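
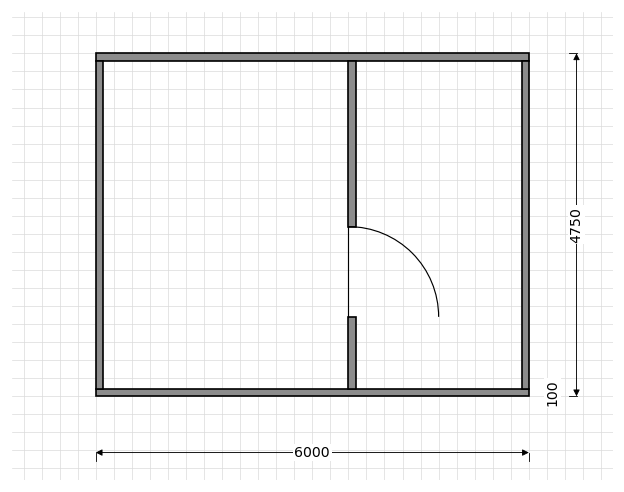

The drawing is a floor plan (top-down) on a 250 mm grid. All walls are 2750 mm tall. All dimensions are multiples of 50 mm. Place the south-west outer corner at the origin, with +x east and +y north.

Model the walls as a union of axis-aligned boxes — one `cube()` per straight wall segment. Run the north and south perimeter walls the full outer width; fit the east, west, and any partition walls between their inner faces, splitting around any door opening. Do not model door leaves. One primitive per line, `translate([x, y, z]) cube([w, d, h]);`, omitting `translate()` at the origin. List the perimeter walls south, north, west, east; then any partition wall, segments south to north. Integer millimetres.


cube([6000, 100, 2750]);
translate([0, 4650, 0]) cube([6000, 100, 2750]);
translate([0, 100, 0]) cube([100, 4550, 2750]);
translate([5900, 100, 0]) cube([100, 4550, 2750]);
translate([3500, 100, 0]) cube([100, 1000, 2750]);
translate([3500, 2350, 0]) cube([100, 2300, 2750]);


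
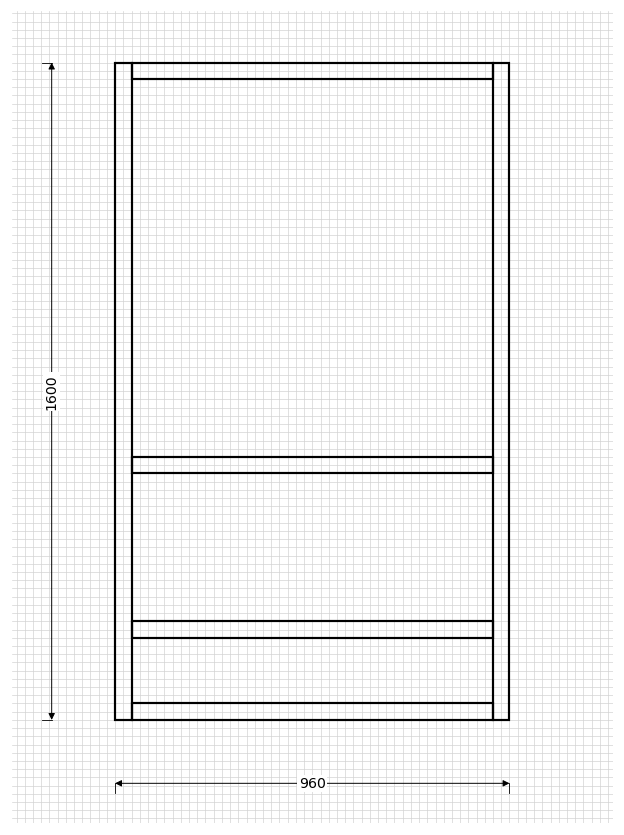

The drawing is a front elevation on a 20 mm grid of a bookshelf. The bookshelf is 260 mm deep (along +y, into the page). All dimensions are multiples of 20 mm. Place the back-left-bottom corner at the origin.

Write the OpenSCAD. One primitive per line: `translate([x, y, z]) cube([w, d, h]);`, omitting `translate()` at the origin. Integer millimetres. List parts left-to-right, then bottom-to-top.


cube([40, 260, 1600]);
translate([40, 0, 0]) cube([880, 260, 40]);
translate([40, 0, 200]) cube([880, 260, 40]);
translate([40, 0, 600]) cube([880, 260, 40]);
translate([40, 0, 1560]) cube([880, 260, 40]);
translate([920, 0, 0]) cube([40, 260, 1600]);


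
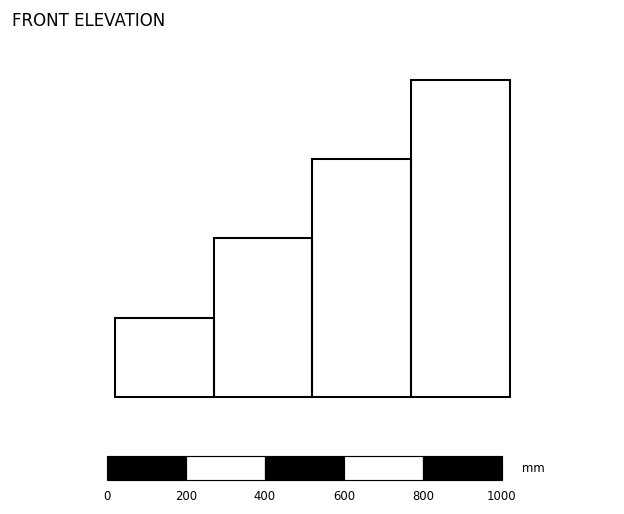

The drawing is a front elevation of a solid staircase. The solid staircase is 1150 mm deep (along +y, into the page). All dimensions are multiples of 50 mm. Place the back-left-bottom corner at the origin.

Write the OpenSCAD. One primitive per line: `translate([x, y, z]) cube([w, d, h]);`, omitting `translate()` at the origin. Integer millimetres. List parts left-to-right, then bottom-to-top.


cube([250, 1150, 200]);
translate([250, 0, 0]) cube([250, 1150, 400]);
translate([500, 0, 0]) cube([250, 1150, 600]);
translate([750, 0, 0]) cube([250, 1150, 800]);


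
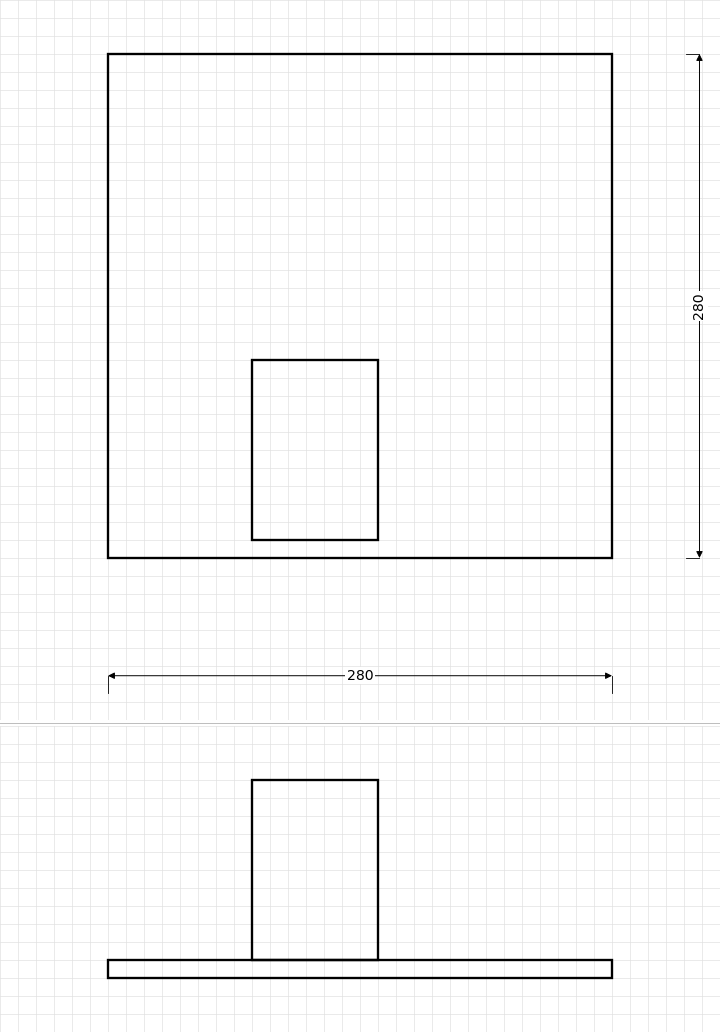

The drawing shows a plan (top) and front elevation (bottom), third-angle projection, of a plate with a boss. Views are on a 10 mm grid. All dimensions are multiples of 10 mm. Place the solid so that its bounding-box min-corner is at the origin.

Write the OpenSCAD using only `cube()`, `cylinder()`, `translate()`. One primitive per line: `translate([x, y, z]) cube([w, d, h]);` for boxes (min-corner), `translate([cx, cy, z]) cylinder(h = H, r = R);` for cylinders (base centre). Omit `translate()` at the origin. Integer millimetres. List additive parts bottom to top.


cube([280, 280, 10]);
translate([80, 10, 10]) cube([70, 100, 100]);


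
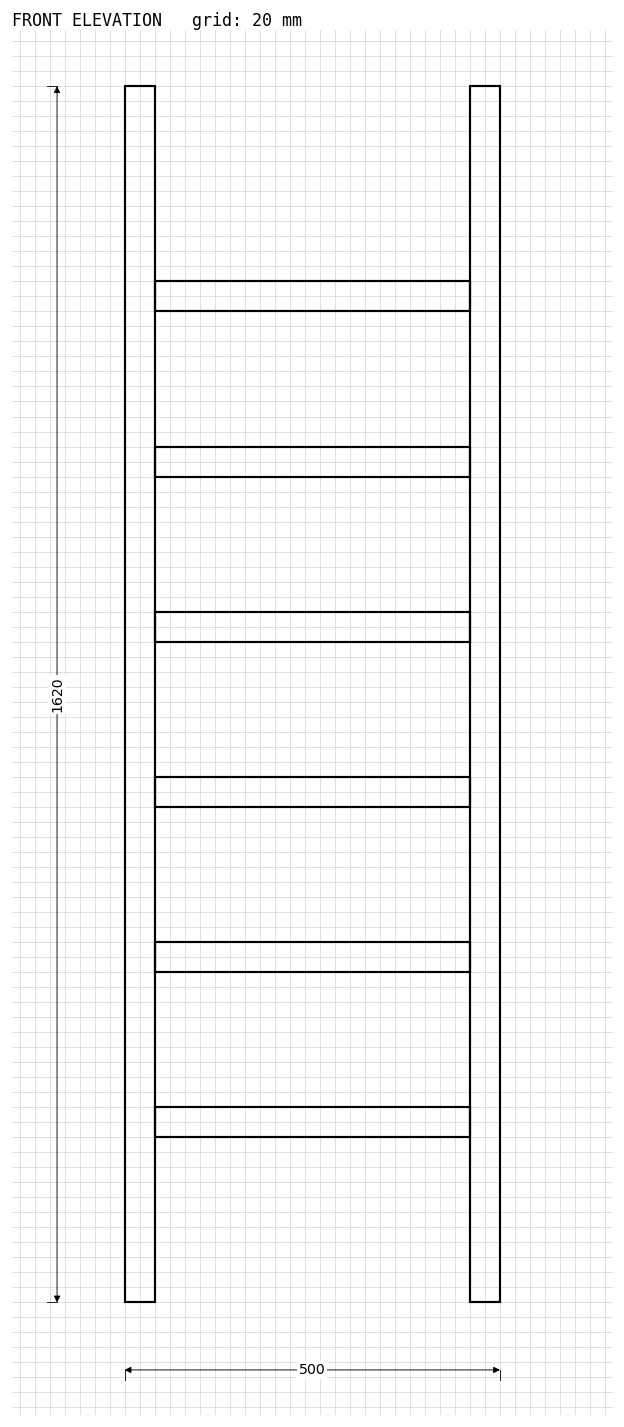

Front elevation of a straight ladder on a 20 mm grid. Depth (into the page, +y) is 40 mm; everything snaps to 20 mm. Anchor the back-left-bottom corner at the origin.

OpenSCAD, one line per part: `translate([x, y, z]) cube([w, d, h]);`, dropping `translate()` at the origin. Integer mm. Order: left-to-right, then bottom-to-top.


cube([40, 40, 1620]);
translate([40, 0, 220]) cube([420, 40, 40]);
translate([40, 0, 440]) cube([420, 40, 40]);
translate([40, 0, 660]) cube([420, 40, 40]);
translate([40, 0, 880]) cube([420, 40, 40]);
translate([40, 0, 1100]) cube([420, 40, 40]);
translate([40, 0, 1320]) cube([420, 40, 40]);
translate([460, 0, 0]) cube([40, 40, 1620]);


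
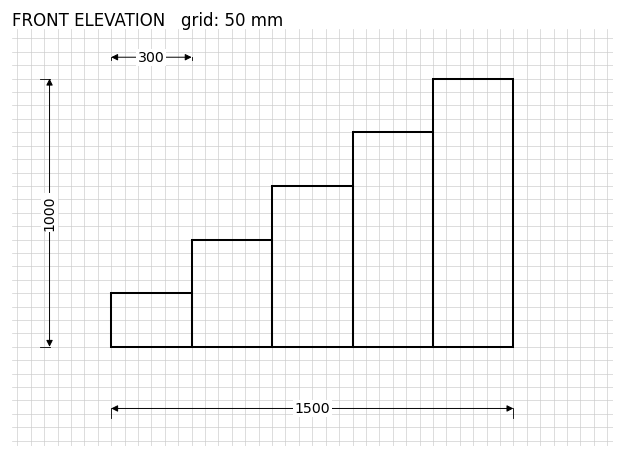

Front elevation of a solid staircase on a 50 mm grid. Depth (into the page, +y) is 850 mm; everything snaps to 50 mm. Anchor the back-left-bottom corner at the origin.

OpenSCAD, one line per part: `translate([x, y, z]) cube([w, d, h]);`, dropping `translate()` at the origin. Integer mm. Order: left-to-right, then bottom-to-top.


cube([300, 850, 200]);
translate([300, 0, 0]) cube([300, 850, 400]);
translate([600, 0, 0]) cube([300, 850, 600]);
translate([900, 0, 0]) cube([300, 850, 800]);
translate([1200, 0, 0]) cube([300, 850, 1000]);


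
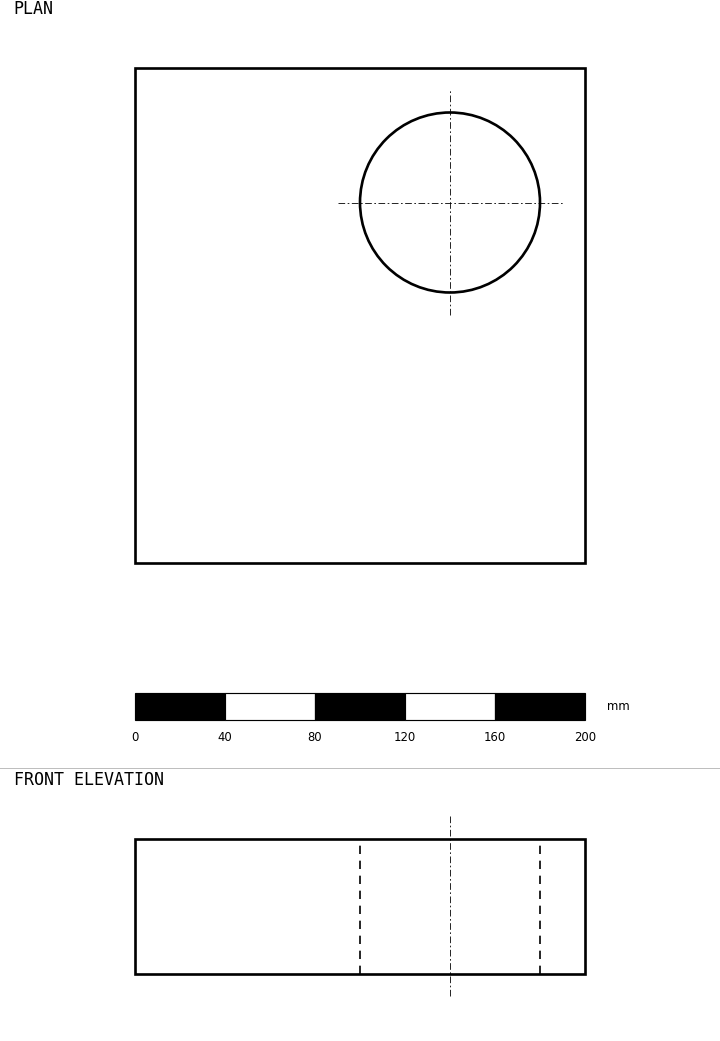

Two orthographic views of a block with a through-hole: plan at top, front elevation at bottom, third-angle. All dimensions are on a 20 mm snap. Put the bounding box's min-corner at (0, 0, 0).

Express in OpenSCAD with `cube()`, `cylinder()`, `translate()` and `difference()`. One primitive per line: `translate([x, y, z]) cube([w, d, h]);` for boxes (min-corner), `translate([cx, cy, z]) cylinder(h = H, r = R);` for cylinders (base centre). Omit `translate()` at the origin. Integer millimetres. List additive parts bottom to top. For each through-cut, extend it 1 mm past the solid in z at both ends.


difference() {
  cube([200, 220, 60]);
  translate([140, 160, -1]) cylinder(h = 62, r = 40);
}


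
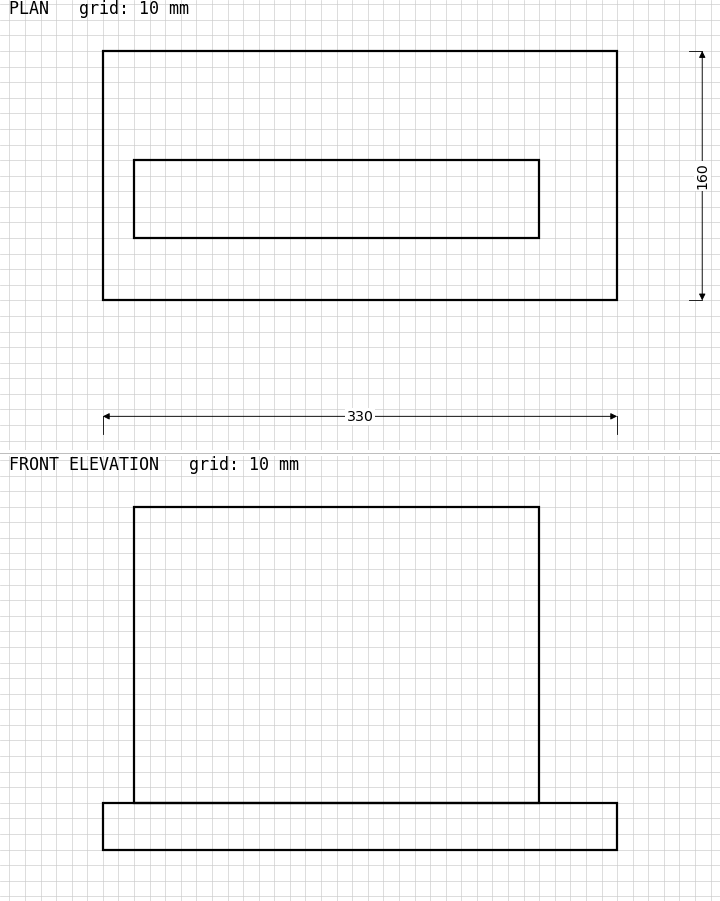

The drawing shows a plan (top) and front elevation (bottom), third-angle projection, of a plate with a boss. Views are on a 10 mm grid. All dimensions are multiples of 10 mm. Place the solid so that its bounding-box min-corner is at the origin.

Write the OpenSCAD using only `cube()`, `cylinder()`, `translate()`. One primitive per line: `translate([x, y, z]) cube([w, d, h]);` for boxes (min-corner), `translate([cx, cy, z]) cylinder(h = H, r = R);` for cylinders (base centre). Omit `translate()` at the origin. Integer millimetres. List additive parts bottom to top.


cube([330, 160, 30]);
translate([20, 40, 30]) cube([260, 50, 190]);


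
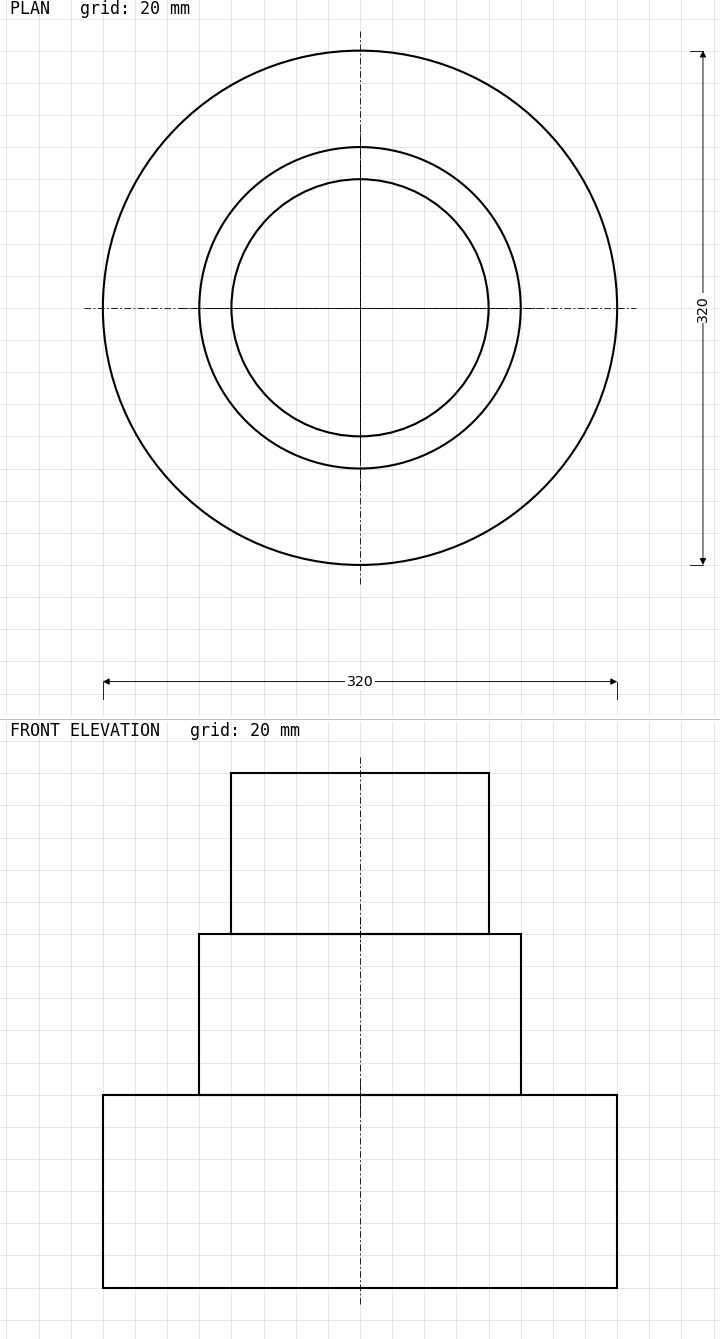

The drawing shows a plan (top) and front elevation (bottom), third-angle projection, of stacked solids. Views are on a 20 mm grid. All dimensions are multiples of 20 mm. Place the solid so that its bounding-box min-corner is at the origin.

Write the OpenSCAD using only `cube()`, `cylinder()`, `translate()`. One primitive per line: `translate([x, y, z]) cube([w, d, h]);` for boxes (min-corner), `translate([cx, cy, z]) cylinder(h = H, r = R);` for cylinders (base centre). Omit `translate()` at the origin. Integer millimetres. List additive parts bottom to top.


translate([160, 160, 0]) cylinder(h = 120, r = 160);
translate([160, 160, 120]) cylinder(h = 100, r = 100);
translate([160, 160, 220]) cylinder(h = 100, r = 80);


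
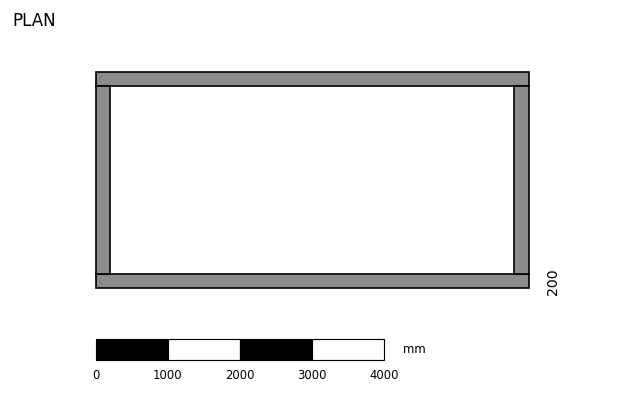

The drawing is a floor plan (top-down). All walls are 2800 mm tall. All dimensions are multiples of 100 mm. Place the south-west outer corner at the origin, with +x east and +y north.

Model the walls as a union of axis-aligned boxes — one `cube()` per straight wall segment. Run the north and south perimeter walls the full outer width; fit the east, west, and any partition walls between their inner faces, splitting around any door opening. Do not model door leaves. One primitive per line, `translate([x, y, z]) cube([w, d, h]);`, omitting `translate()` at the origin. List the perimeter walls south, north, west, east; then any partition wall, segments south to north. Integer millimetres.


cube([6000, 200, 2800]);
translate([0, 2800, 0]) cube([6000, 200, 2800]);
translate([0, 200, 0]) cube([200, 2600, 2800]);
translate([5800, 200, 0]) cube([200, 2600, 2800]);


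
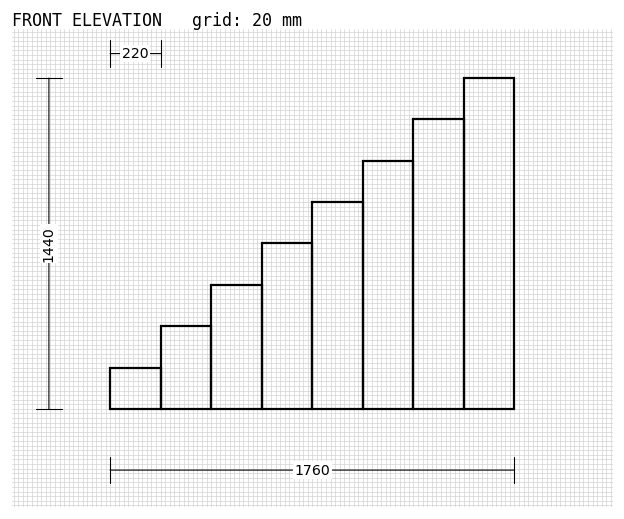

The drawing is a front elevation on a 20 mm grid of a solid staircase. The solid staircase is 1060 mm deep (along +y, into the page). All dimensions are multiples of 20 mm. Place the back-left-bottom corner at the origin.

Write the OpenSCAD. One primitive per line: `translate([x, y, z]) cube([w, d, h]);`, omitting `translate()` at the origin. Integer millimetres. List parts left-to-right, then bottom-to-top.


cube([220, 1060, 180]);
translate([220, 0, 0]) cube([220, 1060, 360]);
translate([440, 0, 0]) cube([220, 1060, 540]);
translate([660, 0, 0]) cube([220, 1060, 720]);
translate([880, 0, 0]) cube([220, 1060, 900]);
translate([1100, 0, 0]) cube([220, 1060, 1080]);
translate([1320, 0, 0]) cube([220, 1060, 1260]);
translate([1540, 0, 0]) cube([220, 1060, 1440]);


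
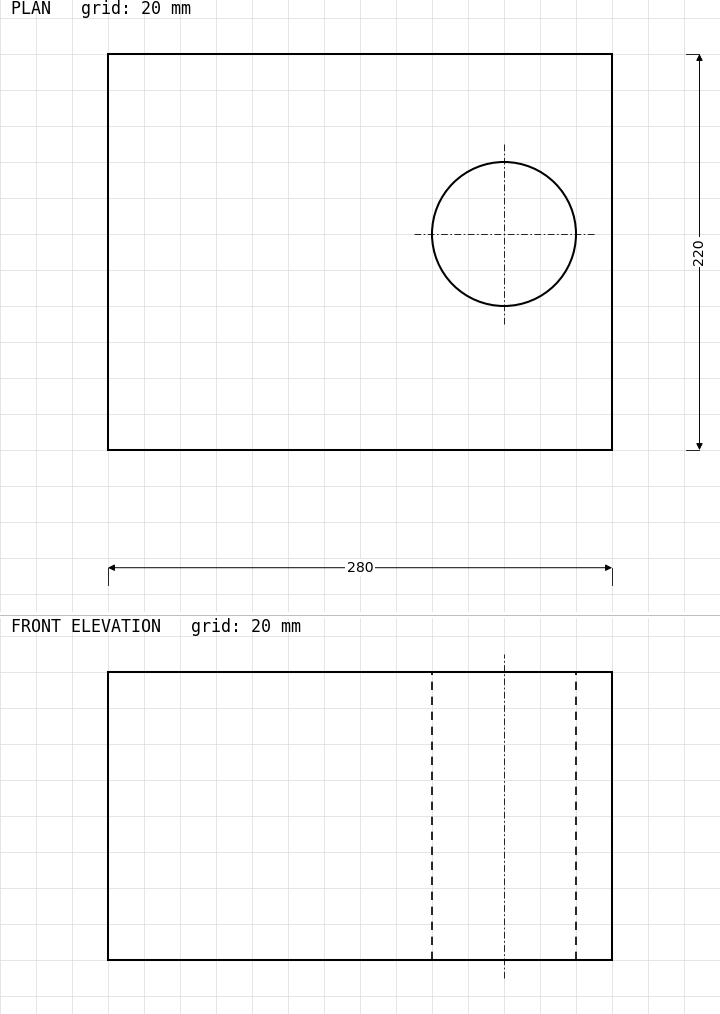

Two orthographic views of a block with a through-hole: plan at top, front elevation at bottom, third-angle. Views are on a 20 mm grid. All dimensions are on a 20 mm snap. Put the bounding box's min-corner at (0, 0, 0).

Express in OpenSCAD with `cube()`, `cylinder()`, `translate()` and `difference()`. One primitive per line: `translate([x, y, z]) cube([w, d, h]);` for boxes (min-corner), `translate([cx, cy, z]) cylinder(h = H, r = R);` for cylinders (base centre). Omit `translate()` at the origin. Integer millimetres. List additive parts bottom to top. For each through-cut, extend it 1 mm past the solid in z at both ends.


difference() {
  cube([280, 220, 160]);
  translate([220, 120, -1]) cylinder(h = 162, r = 40);
}


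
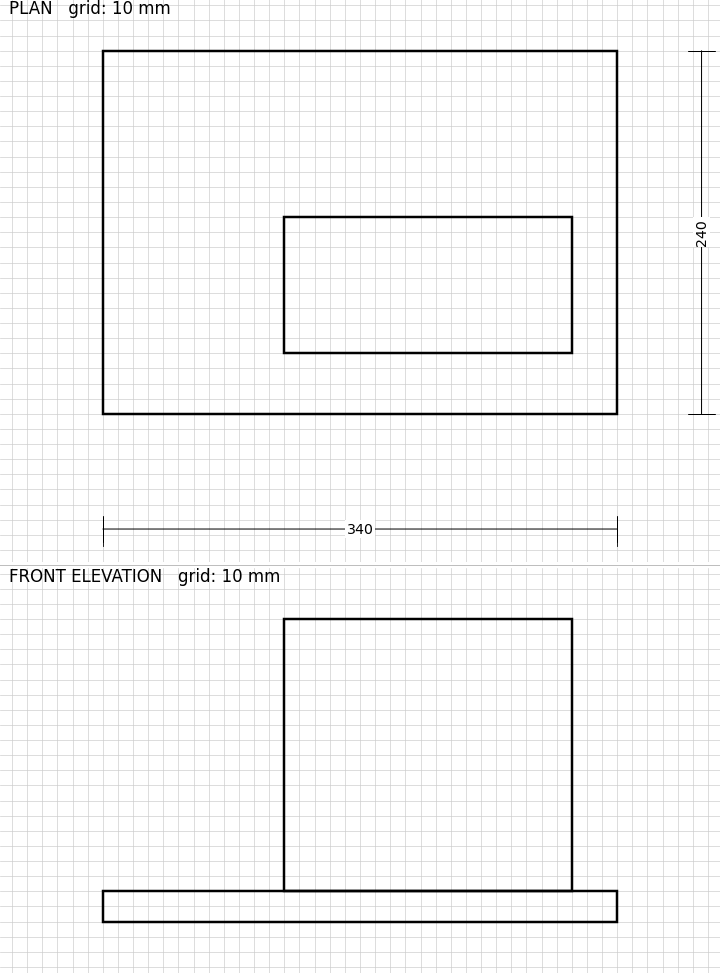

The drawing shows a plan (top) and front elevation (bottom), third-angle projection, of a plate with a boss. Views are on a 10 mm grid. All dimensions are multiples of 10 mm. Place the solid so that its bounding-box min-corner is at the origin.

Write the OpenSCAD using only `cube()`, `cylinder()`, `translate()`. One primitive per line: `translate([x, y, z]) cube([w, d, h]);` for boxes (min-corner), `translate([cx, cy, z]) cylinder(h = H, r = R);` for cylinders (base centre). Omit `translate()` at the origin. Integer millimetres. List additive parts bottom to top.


cube([340, 240, 20]);
translate([120, 40, 20]) cube([190, 90, 180]);


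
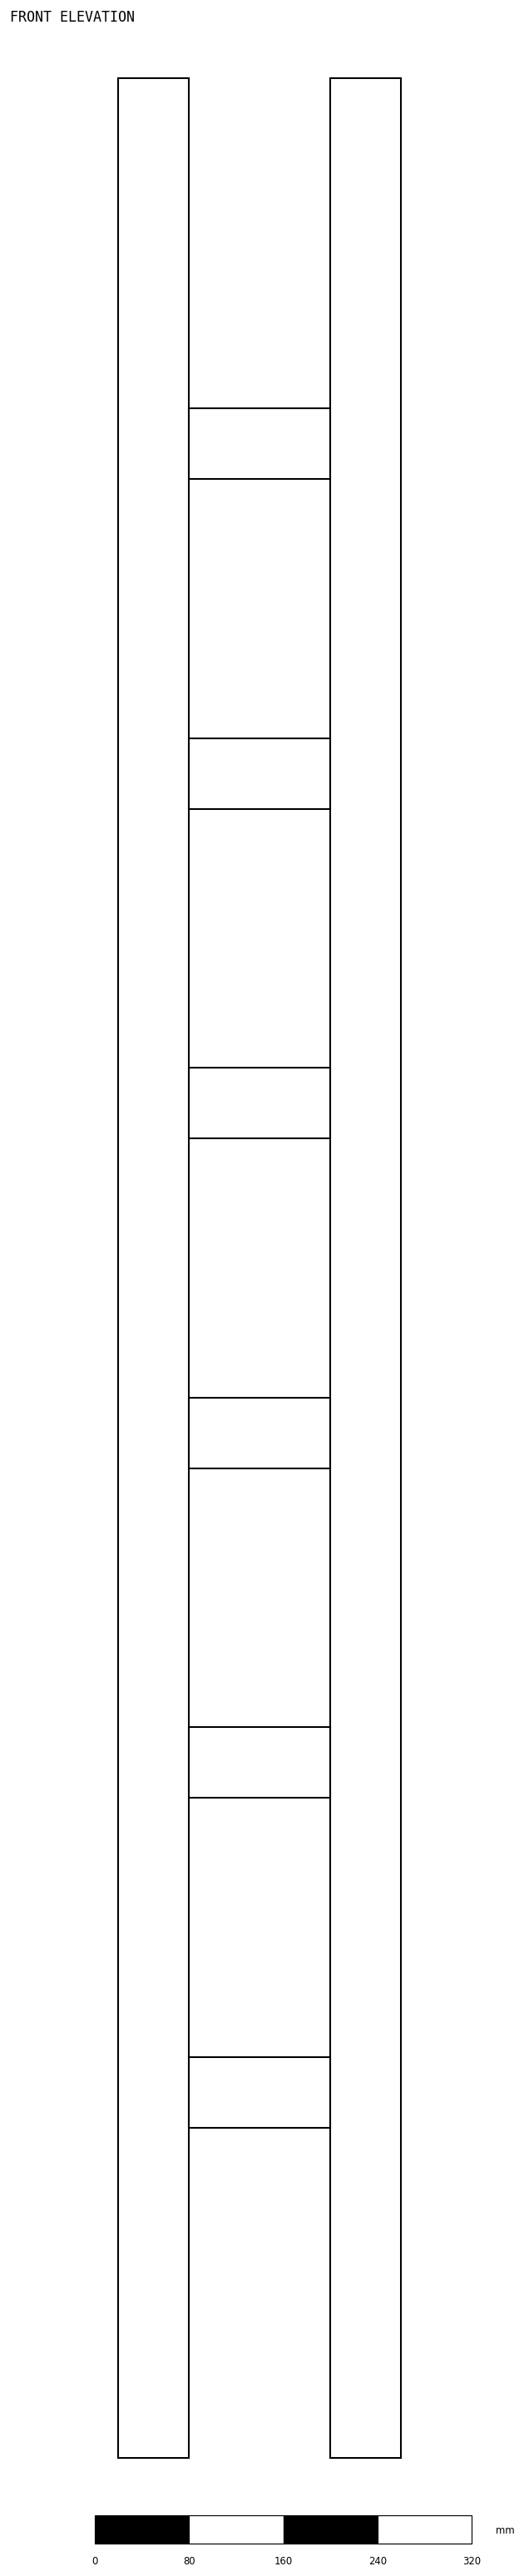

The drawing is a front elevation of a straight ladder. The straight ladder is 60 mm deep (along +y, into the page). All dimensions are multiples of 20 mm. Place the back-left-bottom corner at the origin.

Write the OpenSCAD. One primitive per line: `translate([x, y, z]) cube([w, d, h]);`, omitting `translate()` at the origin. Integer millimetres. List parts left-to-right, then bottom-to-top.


cube([60, 60, 2020]);
translate([60, 0, 280]) cube([120, 60, 60]);
translate([60, 0, 560]) cube([120, 60, 60]);
translate([60, 0, 840]) cube([120, 60, 60]);
translate([60, 0, 1120]) cube([120, 60, 60]);
translate([60, 0, 1400]) cube([120, 60, 60]);
translate([60, 0, 1680]) cube([120, 60, 60]);
translate([180, 0, 0]) cube([60, 60, 2020]);


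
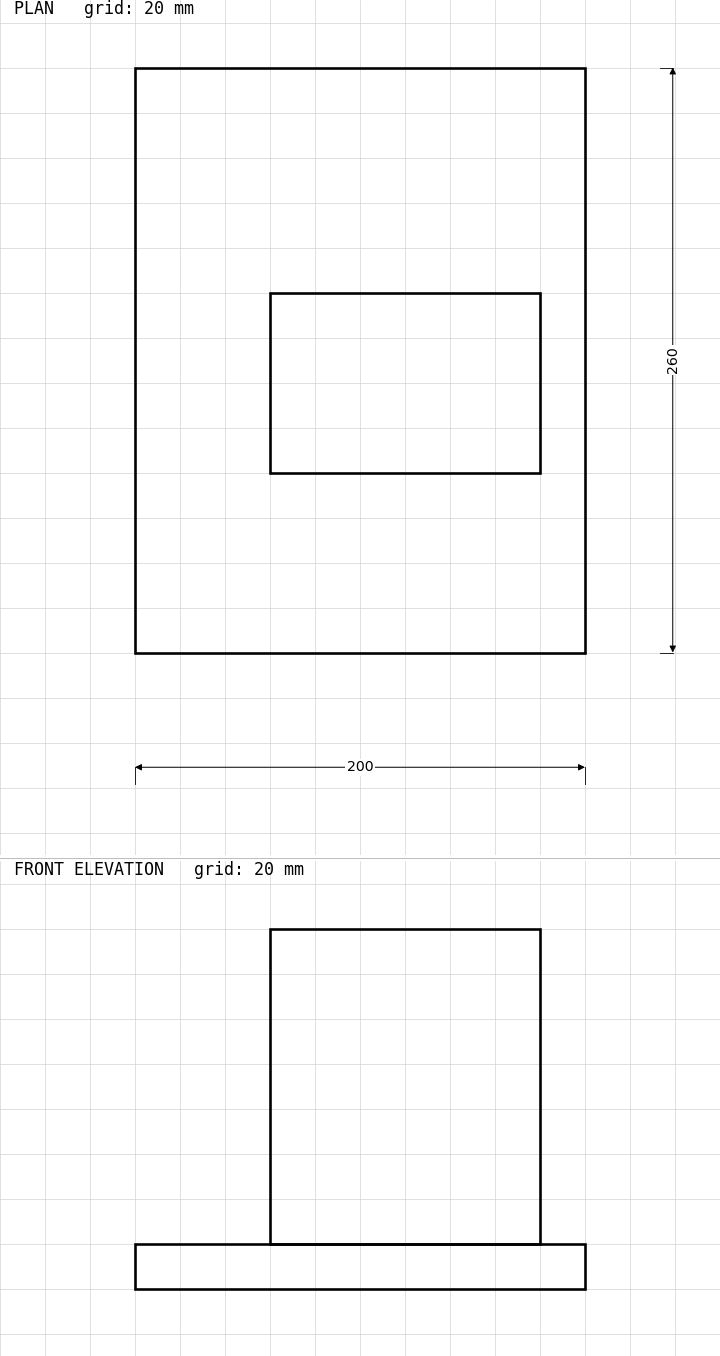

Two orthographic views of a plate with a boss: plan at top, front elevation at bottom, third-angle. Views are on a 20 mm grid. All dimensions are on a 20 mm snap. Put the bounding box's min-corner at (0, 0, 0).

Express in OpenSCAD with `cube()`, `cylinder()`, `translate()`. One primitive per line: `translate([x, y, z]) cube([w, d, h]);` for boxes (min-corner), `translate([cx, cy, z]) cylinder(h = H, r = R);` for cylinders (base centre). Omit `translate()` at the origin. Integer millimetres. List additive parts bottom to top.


cube([200, 260, 20]);
translate([60, 80, 20]) cube([120, 80, 140]);


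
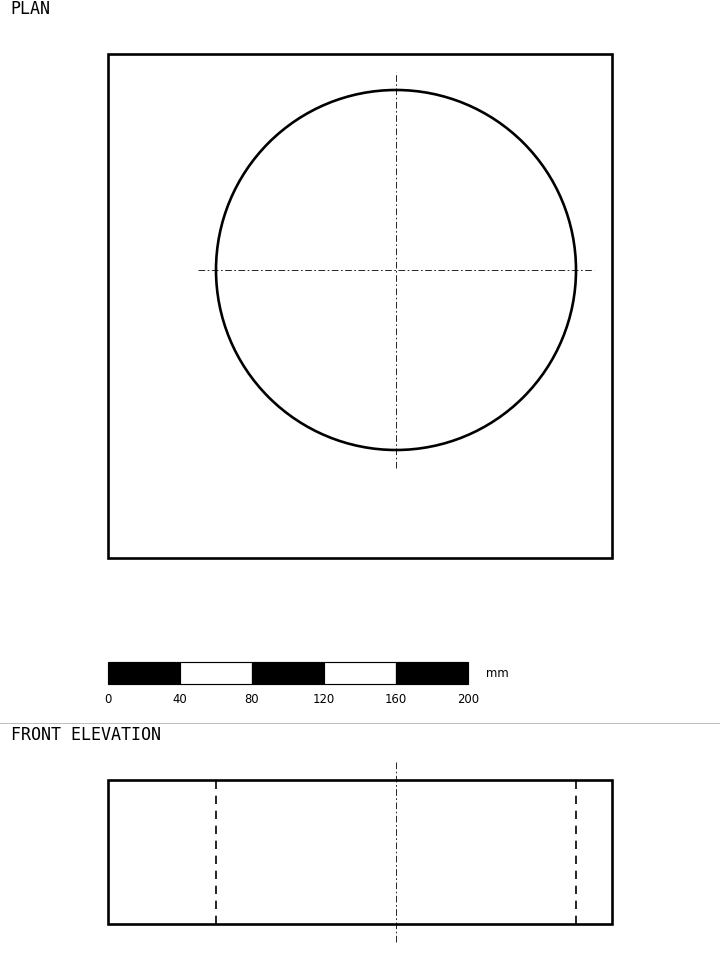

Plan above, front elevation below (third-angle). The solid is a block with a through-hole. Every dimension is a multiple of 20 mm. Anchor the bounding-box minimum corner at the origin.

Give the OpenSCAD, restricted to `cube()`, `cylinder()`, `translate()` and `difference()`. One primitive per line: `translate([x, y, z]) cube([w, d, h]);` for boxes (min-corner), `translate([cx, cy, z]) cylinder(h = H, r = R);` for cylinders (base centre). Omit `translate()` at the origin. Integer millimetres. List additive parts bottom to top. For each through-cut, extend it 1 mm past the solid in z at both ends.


difference() {
  cube([280, 280, 80]);
  translate([160, 160, -1]) cylinder(h = 82, r = 100);
}


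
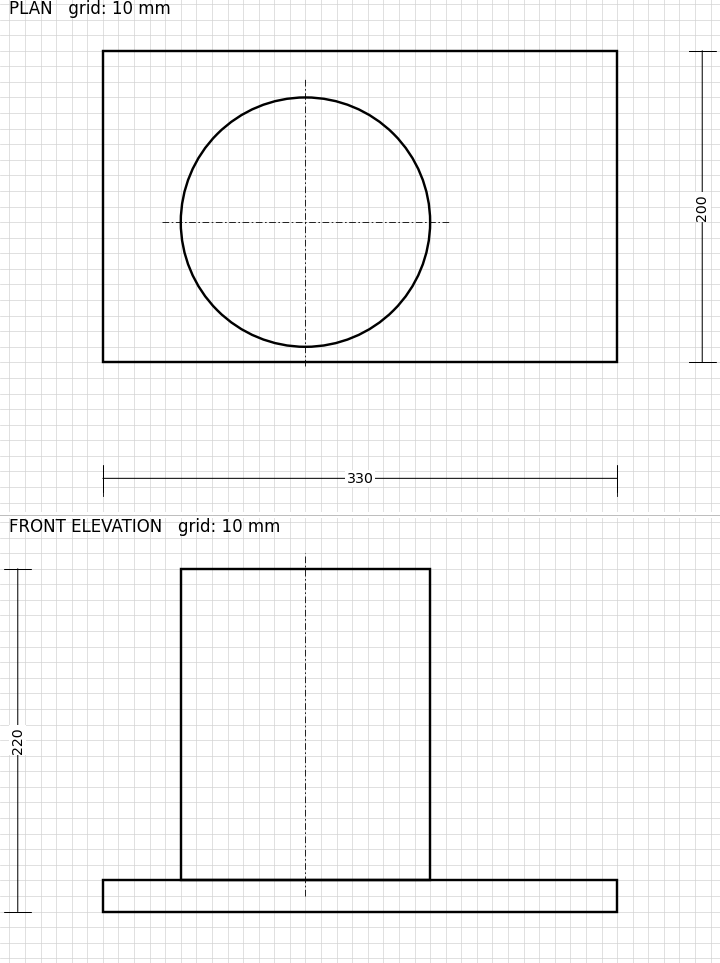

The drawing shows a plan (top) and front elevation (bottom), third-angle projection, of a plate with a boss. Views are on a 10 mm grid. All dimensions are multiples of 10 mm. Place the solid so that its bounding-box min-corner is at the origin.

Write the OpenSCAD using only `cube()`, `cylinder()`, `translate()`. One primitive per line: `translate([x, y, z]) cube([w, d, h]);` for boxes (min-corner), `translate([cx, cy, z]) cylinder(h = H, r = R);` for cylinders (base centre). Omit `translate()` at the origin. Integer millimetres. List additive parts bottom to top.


cube([330, 200, 20]);
translate([130, 90, 20]) cylinder(h = 200, r = 80);


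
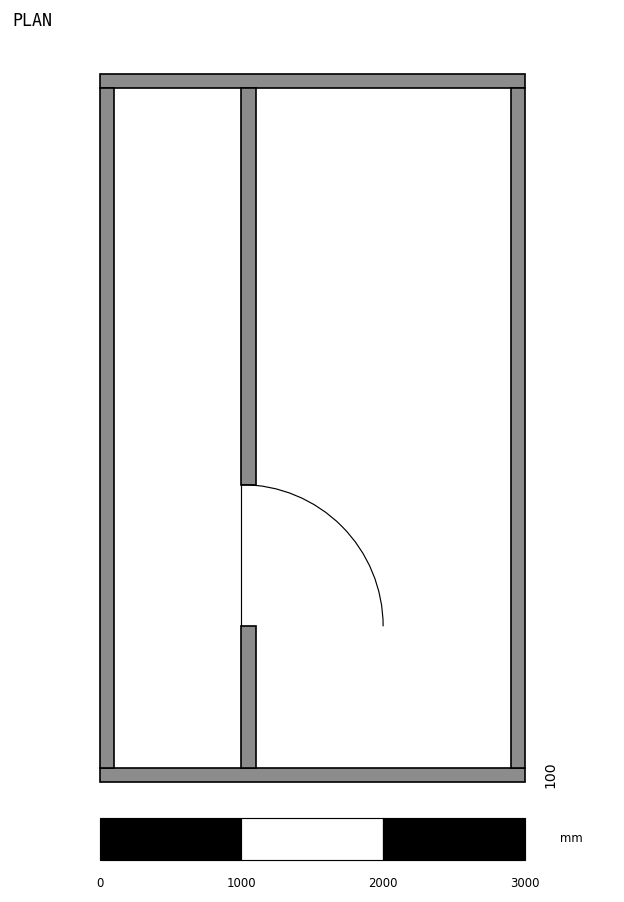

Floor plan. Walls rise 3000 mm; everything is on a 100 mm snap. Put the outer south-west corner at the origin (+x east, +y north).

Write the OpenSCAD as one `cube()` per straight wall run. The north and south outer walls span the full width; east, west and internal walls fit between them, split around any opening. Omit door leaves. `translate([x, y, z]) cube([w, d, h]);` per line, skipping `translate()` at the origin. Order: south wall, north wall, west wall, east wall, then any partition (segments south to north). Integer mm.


cube([3000, 100, 3000]);
translate([0, 4900, 0]) cube([3000, 100, 3000]);
translate([0, 100, 0]) cube([100, 4800, 3000]);
translate([2900, 100, 0]) cube([100, 4800, 3000]);
translate([1000, 100, 0]) cube([100, 1000, 3000]);
translate([1000, 2100, 0]) cube([100, 2800, 3000]);


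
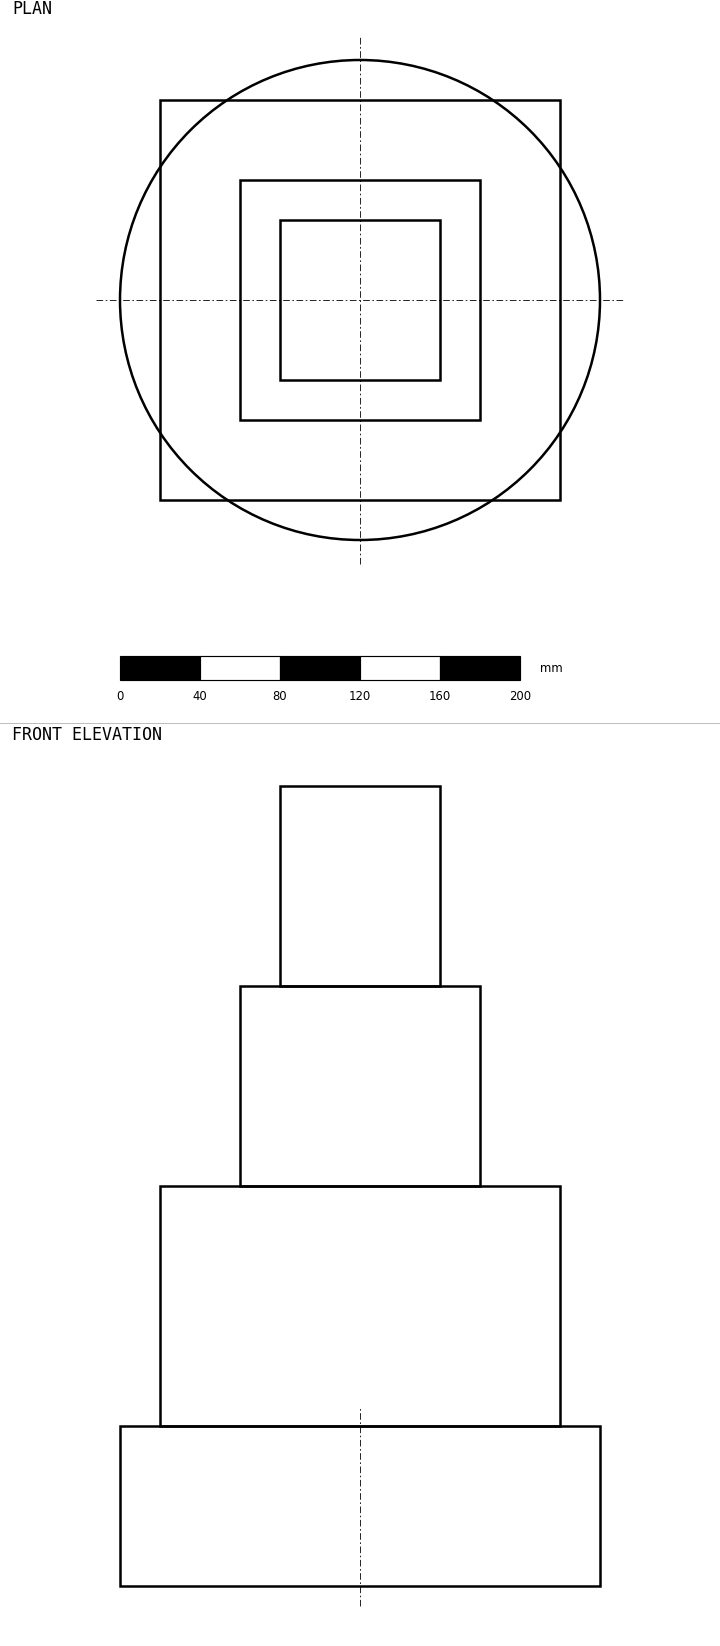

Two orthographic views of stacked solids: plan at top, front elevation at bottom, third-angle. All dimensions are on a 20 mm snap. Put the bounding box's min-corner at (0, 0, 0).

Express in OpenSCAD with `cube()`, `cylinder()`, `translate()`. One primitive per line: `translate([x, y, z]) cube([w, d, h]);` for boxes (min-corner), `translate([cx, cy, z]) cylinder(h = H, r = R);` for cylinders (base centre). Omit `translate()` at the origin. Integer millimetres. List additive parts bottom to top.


translate([120, 120, 0]) cylinder(h = 80, r = 120);
translate([20, 20, 80]) cube([200, 200, 120]);
translate([60, 60, 200]) cube([120, 120, 100]);
translate([80, 80, 300]) cube([80, 80, 100]);


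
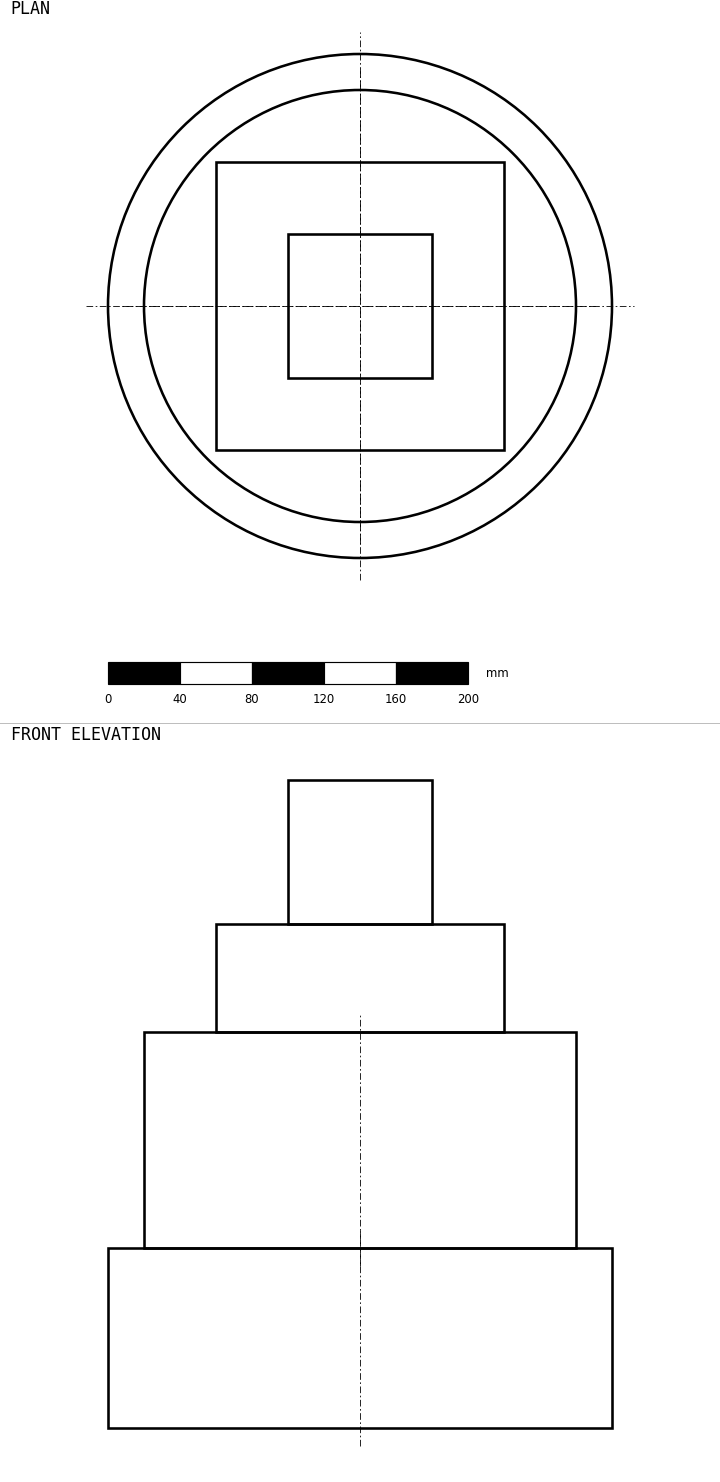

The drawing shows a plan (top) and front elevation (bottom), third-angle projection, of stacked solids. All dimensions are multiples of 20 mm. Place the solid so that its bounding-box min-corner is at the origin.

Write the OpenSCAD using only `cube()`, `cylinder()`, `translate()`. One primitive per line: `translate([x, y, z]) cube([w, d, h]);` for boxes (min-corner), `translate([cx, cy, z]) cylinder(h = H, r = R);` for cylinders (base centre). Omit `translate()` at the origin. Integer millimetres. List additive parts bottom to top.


translate([140, 140, 0]) cylinder(h = 100, r = 140);
translate([140, 140, 100]) cylinder(h = 120, r = 120);
translate([60, 60, 220]) cube([160, 160, 60]);
translate([100, 100, 280]) cube([80, 80, 80]);


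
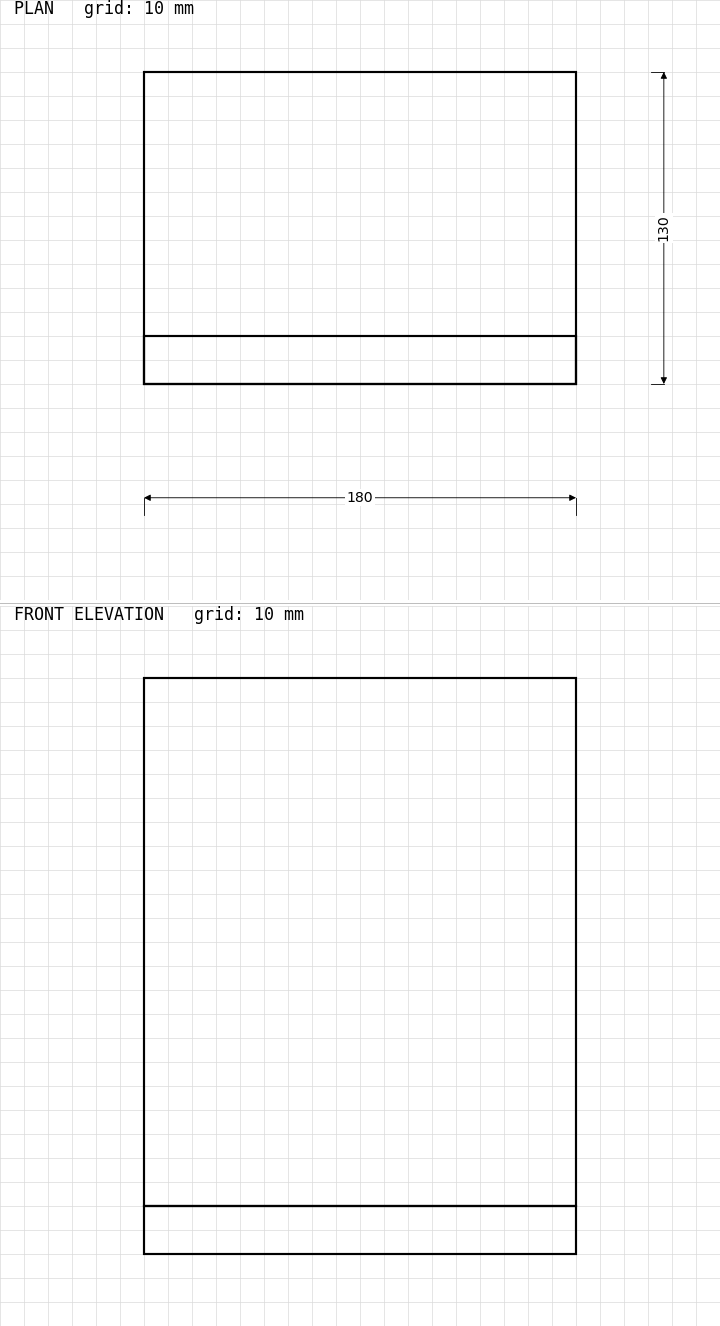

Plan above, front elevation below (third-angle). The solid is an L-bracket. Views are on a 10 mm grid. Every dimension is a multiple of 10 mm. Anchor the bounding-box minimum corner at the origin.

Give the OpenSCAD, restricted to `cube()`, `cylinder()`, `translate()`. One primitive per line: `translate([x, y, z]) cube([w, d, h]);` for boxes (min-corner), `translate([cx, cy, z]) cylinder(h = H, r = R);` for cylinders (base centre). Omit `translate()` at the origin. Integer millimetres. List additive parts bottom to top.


cube([180, 130, 20]);
translate([0, 0, 20]) cube([180, 20, 220]);


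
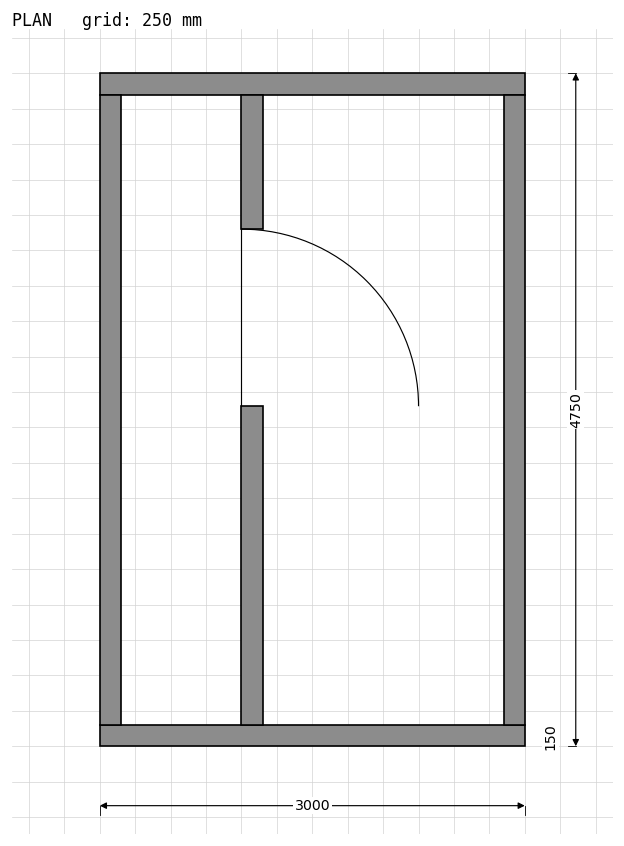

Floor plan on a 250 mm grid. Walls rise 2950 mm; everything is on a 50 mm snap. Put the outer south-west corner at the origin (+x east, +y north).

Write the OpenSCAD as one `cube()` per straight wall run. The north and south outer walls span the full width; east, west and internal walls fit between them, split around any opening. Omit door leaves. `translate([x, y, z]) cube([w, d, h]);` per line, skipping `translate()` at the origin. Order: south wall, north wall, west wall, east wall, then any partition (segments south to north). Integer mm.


cube([3000, 150, 2950]);
translate([0, 4600, 0]) cube([3000, 150, 2950]);
translate([0, 150, 0]) cube([150, 4450, 2950]);
translate([2850, 150, 0]) cube([150, 4450, 2950]);
translate([1000, 150, 0]) cube([150, 2250, 2950]);
translate([1000, 3650, 0]) cube([150, 950, 2950]);


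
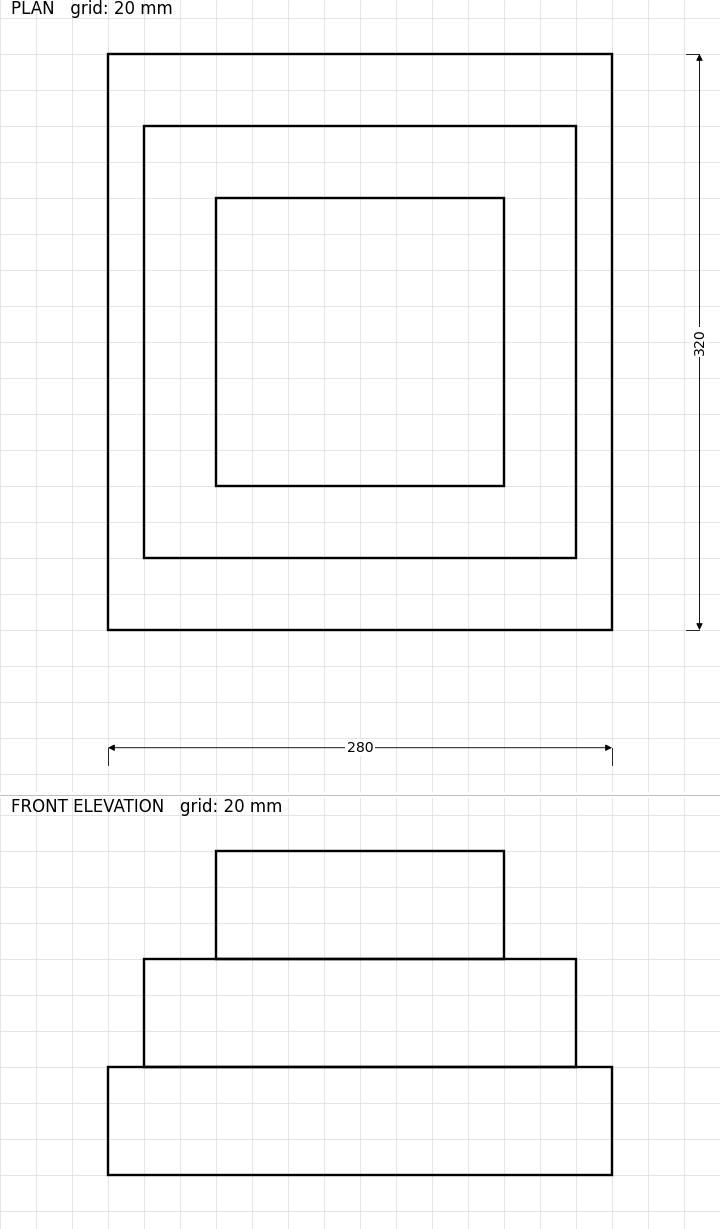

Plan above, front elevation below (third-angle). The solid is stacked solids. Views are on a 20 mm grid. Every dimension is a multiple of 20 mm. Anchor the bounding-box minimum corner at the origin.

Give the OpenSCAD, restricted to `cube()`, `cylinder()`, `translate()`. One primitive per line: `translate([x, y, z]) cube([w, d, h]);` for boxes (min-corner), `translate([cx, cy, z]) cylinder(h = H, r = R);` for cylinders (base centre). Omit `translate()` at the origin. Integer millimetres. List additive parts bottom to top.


cube([280, 320, 60]);
translate([20, 40, 60]) cube([240, 240, 60]);
translate([60, 80, 120]) cube([160, 160, 60]);


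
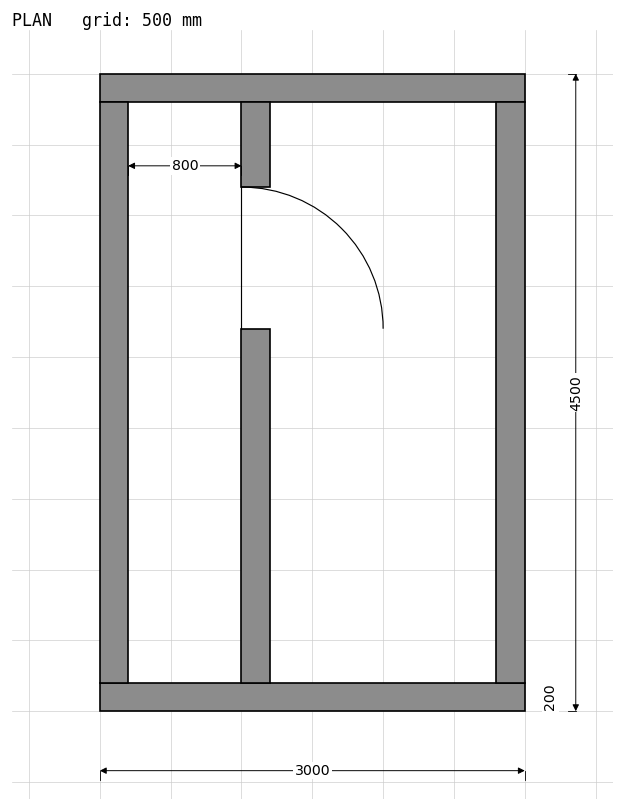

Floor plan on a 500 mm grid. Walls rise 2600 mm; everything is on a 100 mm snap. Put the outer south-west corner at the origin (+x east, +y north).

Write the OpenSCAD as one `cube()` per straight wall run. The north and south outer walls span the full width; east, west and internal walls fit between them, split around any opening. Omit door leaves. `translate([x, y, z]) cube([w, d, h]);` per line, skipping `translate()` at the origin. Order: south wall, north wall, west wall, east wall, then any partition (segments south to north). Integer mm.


cube([3000, 200, 2600]);
translate([0, 4300, 0]) cube([3000, 200, 2600]);
translate([0, 200, 0]) cube([200, 4100, 2600]);
translate([2800, 200, 0]) cube([200, 4100, 2600]);
translate([1000, 200, 0]) cube([200, 2500, 2600]);
translate([1000, 3700, 0]) cube([200, 600, 2600]);


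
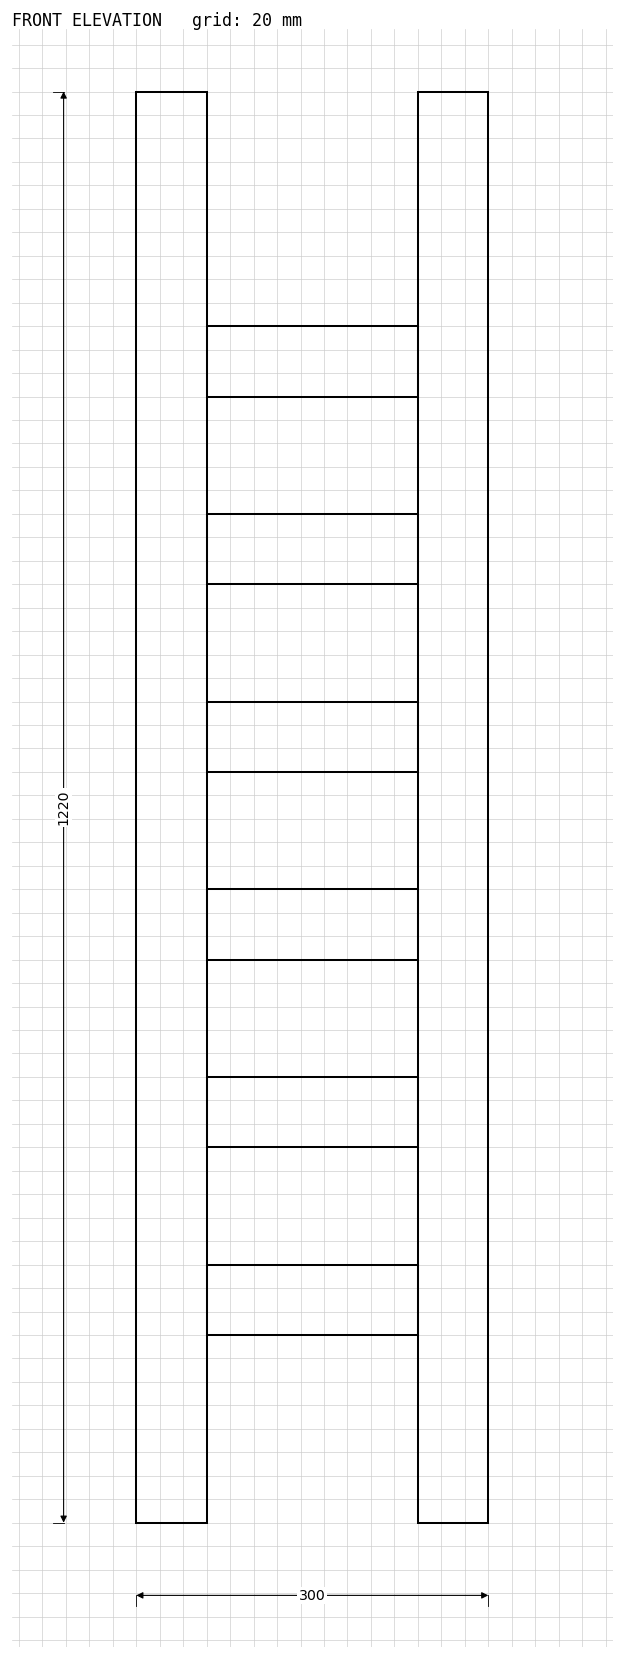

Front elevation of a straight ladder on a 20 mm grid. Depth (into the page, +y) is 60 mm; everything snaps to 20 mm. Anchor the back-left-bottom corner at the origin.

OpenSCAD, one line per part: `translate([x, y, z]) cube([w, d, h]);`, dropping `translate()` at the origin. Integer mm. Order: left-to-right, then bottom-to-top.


cube([60, 60, 1220]);
translate([60, 0, 160]) cube([180, 60, 60]);
translate([60, 0, 320]) cube([180, 60, 60]);
translate([60, 0, 480]) cube([180, 60, 60]);
translate([60, 0, 640]) cube([180, 60, 60]);
translate([60, 0, 800]) cube([180, 60, 60]);
translate([60, 0, 960]) cube([180, 60, 60]);
translate([240, 0, 0]) cube([60, 60, 1220]);


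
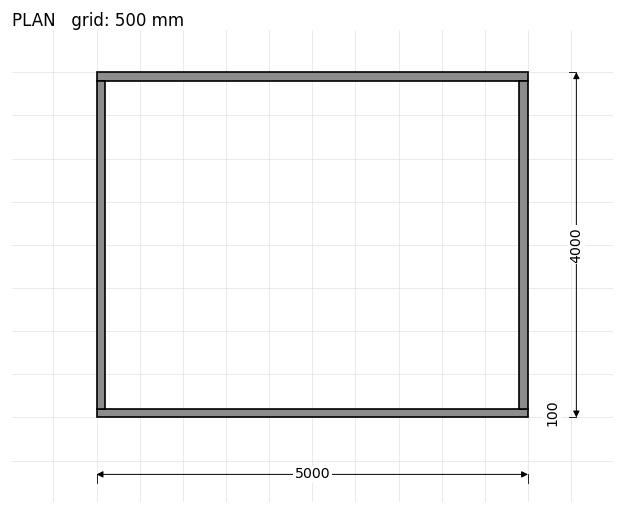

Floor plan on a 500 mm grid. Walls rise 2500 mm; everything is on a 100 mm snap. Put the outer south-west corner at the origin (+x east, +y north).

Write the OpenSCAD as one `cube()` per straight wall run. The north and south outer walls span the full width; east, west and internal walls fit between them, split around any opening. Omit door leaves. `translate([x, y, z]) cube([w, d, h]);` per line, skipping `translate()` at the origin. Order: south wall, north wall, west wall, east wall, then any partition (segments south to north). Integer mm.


cube([5000, 100, 2500]);
translate([0, 3900, 0]) cube([5000, 100, 2500]);
translate([0, 100, 0]) cube([100, 3800, 2500]);
translate([4900, 100, 0]) cube([100, 3800, 2500]);


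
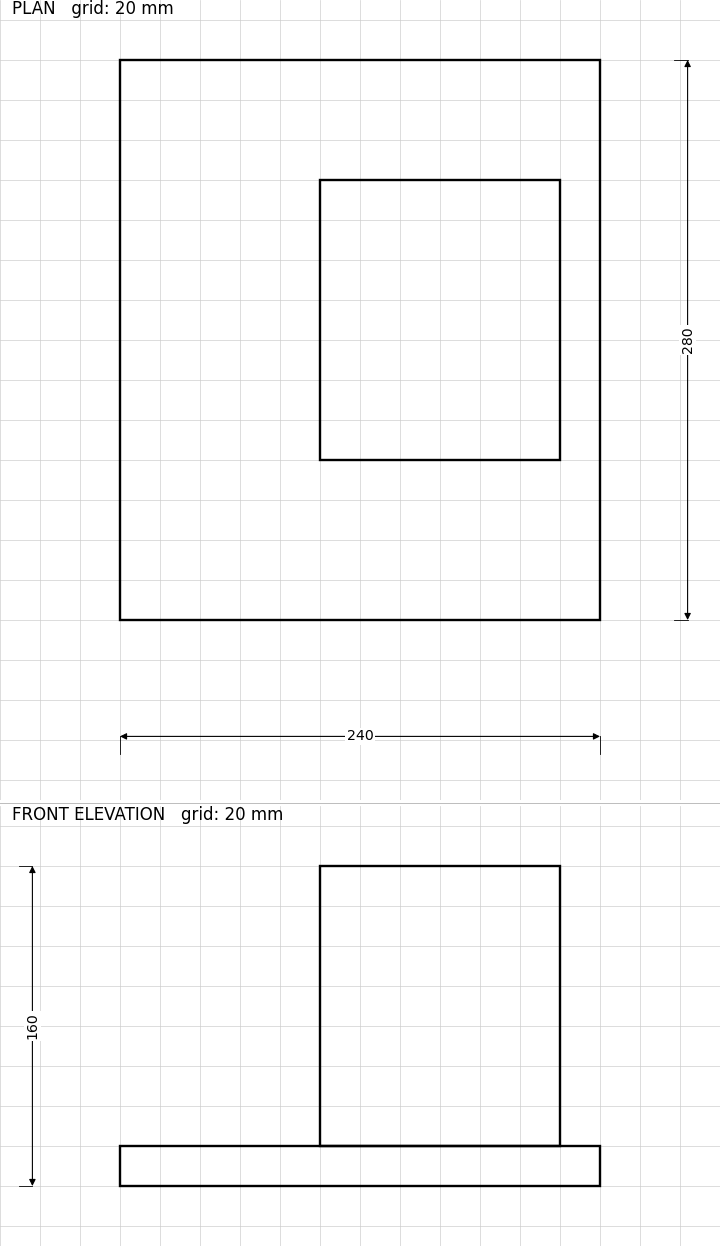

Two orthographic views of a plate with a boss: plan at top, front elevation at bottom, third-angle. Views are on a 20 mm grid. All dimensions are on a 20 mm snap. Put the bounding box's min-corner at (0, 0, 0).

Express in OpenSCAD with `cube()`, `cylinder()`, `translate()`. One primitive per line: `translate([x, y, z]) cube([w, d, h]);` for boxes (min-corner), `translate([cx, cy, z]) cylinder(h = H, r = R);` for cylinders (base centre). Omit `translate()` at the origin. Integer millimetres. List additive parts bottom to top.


cube([240, 280, 20]);
translate([100, 80, 20]) cube([120, 140, 140]);


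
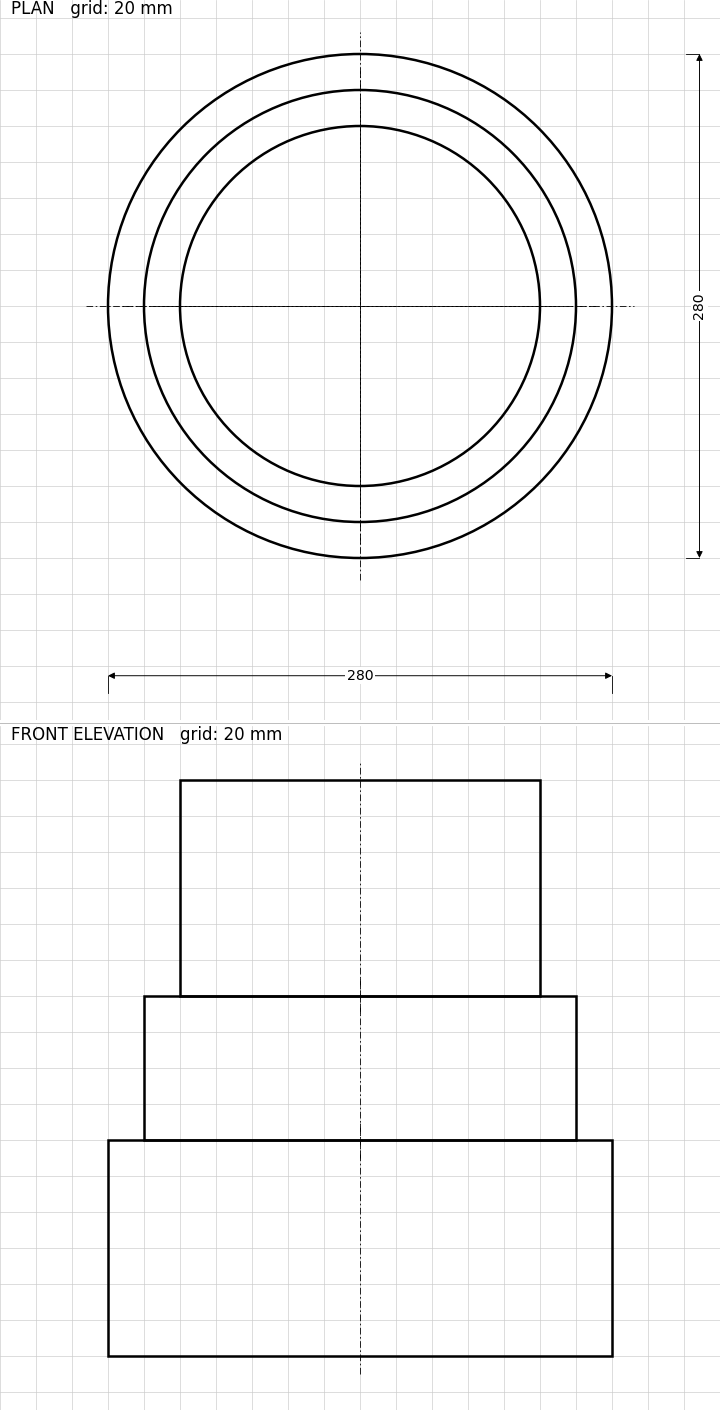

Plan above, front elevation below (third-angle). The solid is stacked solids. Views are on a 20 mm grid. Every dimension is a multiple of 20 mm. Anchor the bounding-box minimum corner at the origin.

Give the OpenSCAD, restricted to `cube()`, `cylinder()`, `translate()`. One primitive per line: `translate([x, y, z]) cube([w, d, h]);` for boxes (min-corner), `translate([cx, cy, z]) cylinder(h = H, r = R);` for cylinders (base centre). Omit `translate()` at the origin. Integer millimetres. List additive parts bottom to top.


translate([140, 140, 0]) cylinder(h = 120, r = 140);
translate([140, 140, 120]) cylinder(h = 80, r = 120);
translate([140, 140, 200]) cylinder(h = 120, r = 100);


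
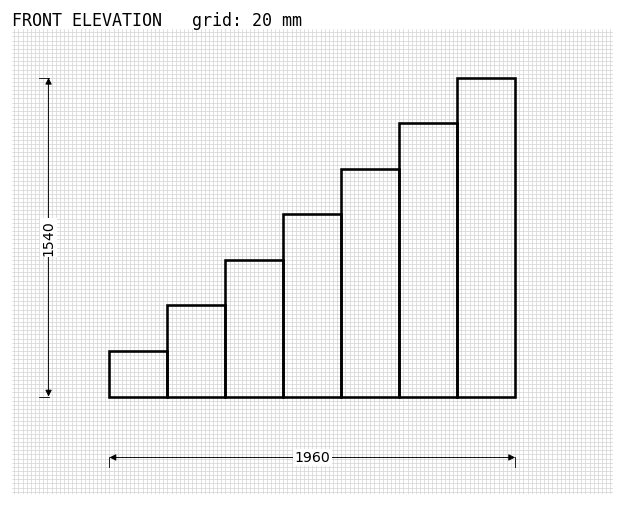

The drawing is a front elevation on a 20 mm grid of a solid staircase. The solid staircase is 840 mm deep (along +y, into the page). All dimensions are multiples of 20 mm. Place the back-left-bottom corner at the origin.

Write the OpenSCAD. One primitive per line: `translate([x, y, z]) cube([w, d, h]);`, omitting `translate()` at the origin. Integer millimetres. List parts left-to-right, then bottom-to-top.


cube([280, 840, 220]);
translate([280, 0, 0]) cube([280, 840, 440]);
translate([560, 0, 0]) cube([280, 840, 660]);
translate([840, 0, 0]) cube([280, 840, 880]);
translate([1120, 0, 0]) cube([280, 840, 1100]);
translate([1400, 0, 0]) cube([280, 840, 1320]);
translate([1680, 0, 0]) cube([280, 840, 1540]);


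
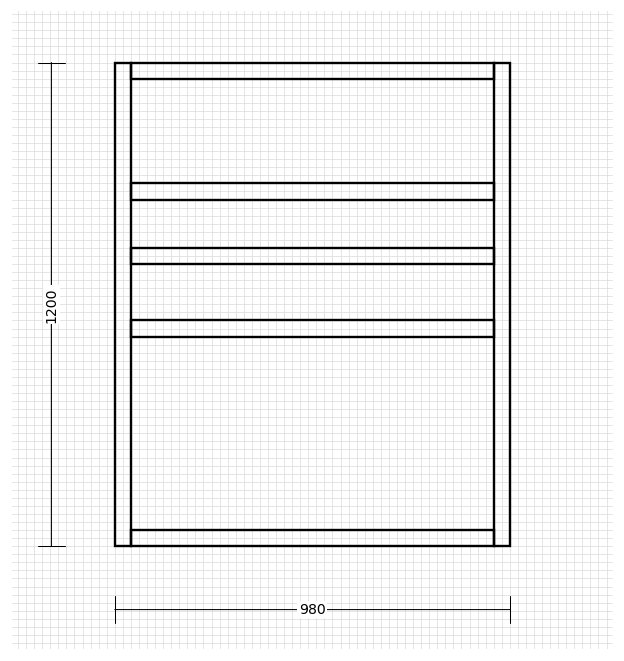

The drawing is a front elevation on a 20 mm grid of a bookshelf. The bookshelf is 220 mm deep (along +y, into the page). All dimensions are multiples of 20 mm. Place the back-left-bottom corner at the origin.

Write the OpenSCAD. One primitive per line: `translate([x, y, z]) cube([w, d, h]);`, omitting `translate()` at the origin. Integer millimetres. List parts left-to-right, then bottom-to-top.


cube([40, 220, 1200]);
translate([40, 0, 0]) cube([900, 220, 40]);
translate([40, 0, 520]) cube([900, 220, 40]);
translate([40, 0, 700]) cube([900, 220, 40]);
translate([40, 0, 860]) cube([900, 220, 40]);
translate([40, 0, 1160]) cube([900, 220, 40]);
translate([940, 0, 0]) cube([40, 220, 1200]);


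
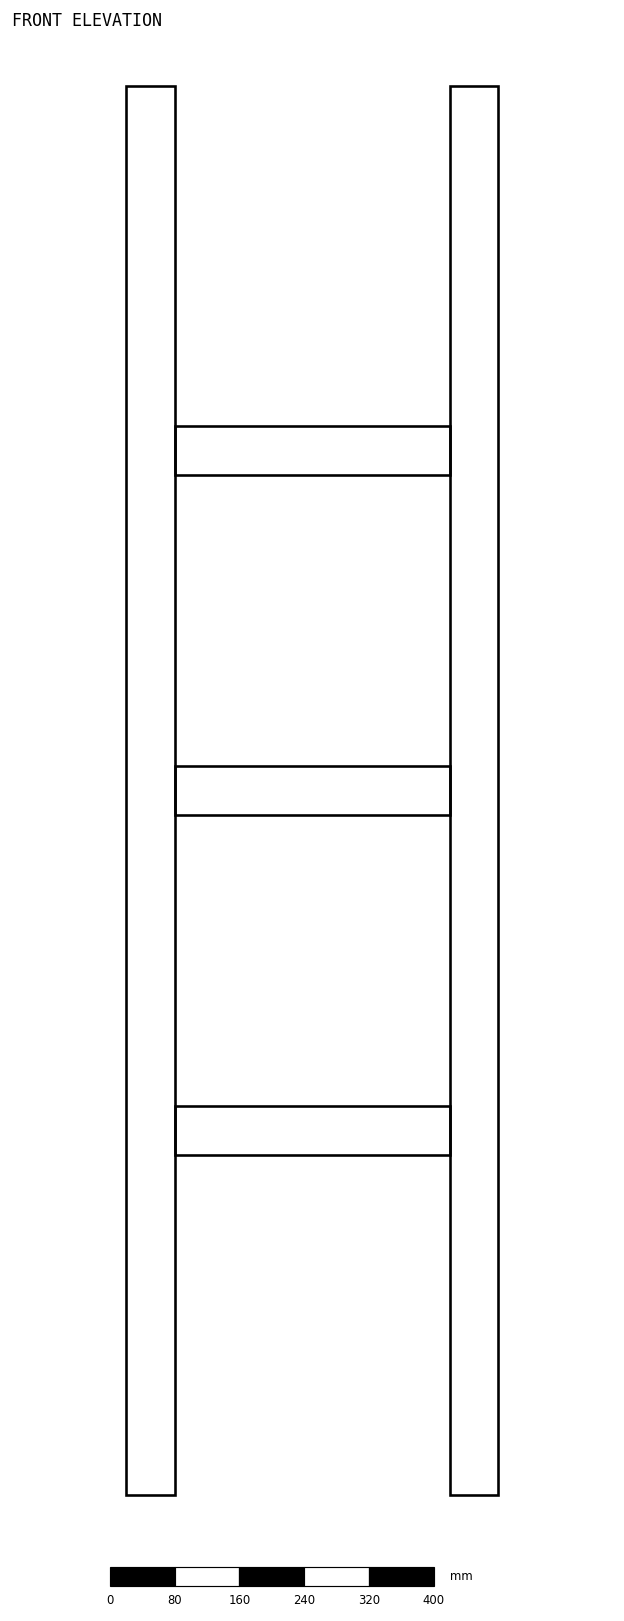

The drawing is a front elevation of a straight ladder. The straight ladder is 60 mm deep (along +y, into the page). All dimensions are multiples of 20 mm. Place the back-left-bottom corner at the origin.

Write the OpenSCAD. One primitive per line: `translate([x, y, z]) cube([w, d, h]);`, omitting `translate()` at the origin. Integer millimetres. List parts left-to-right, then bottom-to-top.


cube([60, 60, 1740]);
translate([60, 0, 420]) cube([340, 60, 60]);
translate([60, 0, 840]) cube([340, 60, 60]);
translate([60, 0, 1260]) cube([340, 60, 60]);
translate([400, 0, 0]) cube([60, 60, 1740]);


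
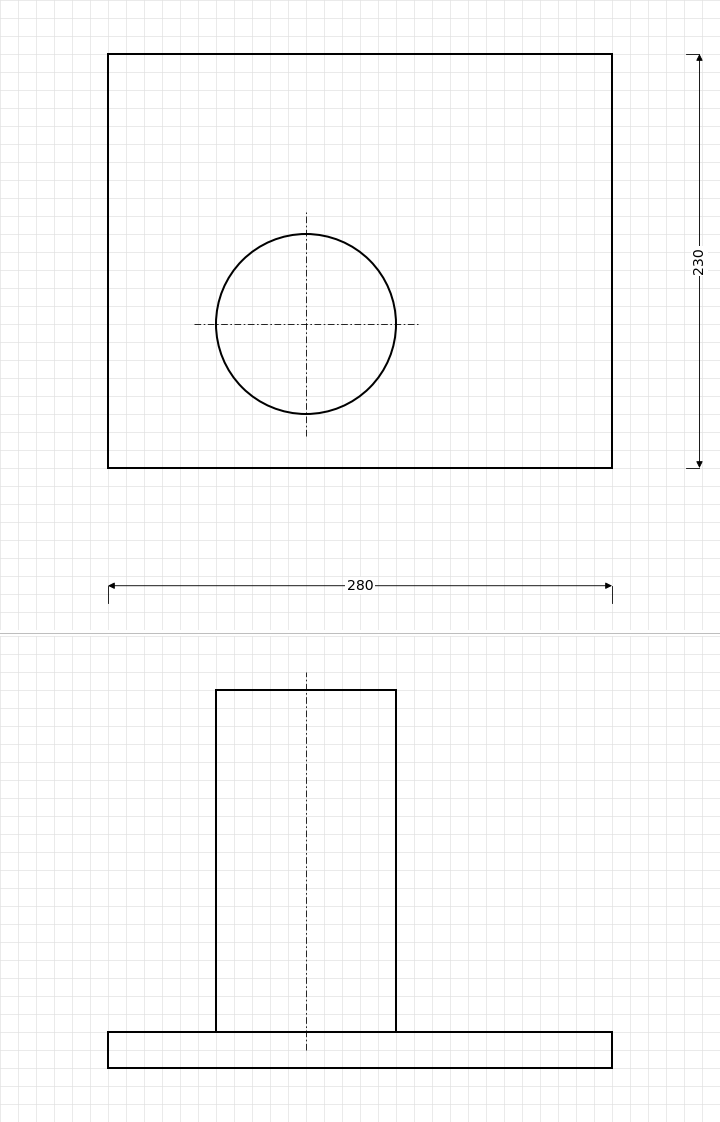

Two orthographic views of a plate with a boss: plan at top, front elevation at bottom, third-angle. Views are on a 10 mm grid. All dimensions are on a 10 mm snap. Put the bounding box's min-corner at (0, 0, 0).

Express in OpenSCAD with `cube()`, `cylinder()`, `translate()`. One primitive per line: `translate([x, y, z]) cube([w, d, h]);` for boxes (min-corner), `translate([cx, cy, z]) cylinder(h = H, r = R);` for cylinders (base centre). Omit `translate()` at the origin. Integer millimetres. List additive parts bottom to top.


cube([280, 230, 20]);
translate([110, 80, 20]) cylinder(h = 190, r = 50);
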